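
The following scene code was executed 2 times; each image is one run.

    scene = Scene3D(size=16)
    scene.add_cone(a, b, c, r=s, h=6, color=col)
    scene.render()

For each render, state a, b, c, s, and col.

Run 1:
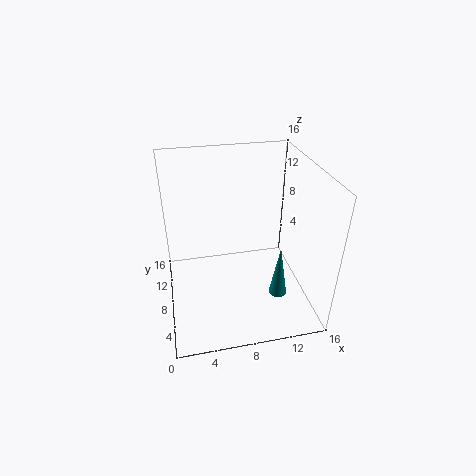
a = 12, b = 5, c = 2, s = 1, col = 'teal'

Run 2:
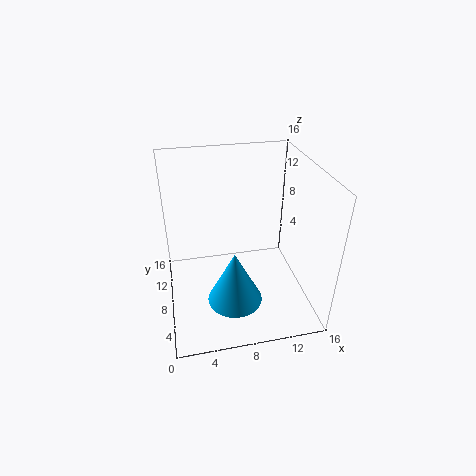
a = 7, b = 5, c = 2, s = 3, col = 'deepskyblue'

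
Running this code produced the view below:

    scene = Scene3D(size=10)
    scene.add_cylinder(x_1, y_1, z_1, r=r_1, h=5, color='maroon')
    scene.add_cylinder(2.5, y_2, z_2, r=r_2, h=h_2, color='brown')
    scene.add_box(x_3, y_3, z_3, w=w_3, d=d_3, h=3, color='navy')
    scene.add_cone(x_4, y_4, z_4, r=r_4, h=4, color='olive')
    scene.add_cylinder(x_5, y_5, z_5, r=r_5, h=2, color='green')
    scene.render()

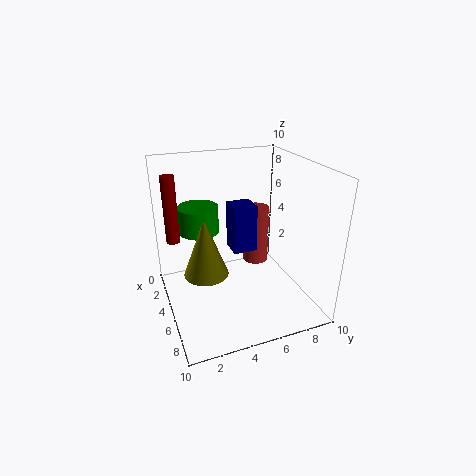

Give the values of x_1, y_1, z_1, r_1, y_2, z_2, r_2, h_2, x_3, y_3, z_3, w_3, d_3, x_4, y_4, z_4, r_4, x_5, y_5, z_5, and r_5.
x_1 = 2
y_1 = 1
z_1 = 4
r_1 = 0.5
y_2 = 7.5
z_2 = 1.5
r_2 = 1
h_2 = 4.5
x_3 = 5.5
y_3 = 4
z_3 = 5
w_3 = 1.5
d_3 = 1.5
x_4 = 5.5
y_4 = 2.5
z_4 = 3
r_4 = 1.5
x_5 = 2
y_5 = 3
z_5 = 4.5
r_5 = 1.5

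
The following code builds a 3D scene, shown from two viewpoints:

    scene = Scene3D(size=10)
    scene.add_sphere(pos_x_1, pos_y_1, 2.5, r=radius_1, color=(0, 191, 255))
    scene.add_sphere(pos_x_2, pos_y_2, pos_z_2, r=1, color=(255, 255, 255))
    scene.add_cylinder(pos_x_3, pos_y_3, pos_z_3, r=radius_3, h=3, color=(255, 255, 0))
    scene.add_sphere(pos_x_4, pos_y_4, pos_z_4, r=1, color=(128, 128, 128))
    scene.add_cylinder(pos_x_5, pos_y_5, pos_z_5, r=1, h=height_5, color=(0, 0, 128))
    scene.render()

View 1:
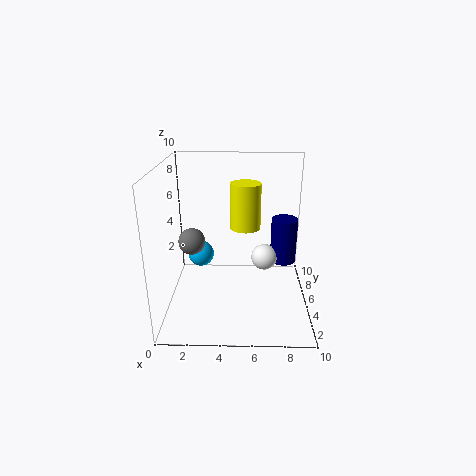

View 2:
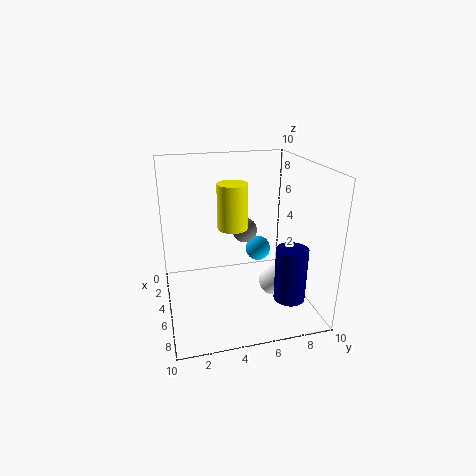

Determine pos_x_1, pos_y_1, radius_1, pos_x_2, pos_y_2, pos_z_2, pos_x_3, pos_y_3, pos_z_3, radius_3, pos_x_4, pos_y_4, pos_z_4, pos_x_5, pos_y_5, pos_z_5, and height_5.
pos_x_1 = 2, pos_y_1 = 7.5, radius_1 = 1, pos_x_2 = 7, pos_y_2 = 7, pos_z_2 = 2.5, pos_x_3 = 5.5, pos_y_3 = 4.5, pos_z_3 = 6, radius_3 = 1, pos_x_4 = 1.5, pos_y_4 = 6.5, pos_z_4 = 4, pos_x_5 = 8.5, pos_y_5 = 7.5, pos_z_5 = 2, height_5 = 3.5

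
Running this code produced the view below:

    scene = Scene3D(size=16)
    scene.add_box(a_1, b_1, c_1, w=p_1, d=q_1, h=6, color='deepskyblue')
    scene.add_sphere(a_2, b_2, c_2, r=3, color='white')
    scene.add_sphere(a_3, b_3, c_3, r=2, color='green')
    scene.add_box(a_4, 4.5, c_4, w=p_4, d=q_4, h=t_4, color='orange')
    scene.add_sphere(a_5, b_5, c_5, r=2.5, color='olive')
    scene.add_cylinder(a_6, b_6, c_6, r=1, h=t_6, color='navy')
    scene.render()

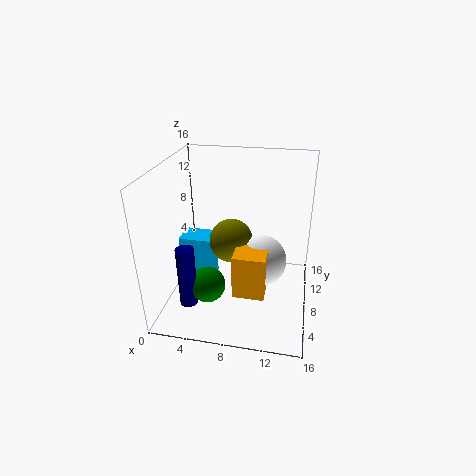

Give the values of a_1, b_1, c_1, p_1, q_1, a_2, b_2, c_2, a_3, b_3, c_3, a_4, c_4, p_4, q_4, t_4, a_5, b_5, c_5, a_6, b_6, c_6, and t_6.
a_1 = 0.5
b_1 = 9
c_1 = 0.5
p_1 = 4
q_1 = 3
a_2 = 10.5
b_2 = 8.5
c_2 = 5
a_3 = 5
b_3 = 5.5
c_3 = 3
a_4 = 8
c_4 = 2.5
p_4 = 3.5
q_4 = 4.5
t_4 = 5
a_5 = 7
b_5 = 9
c_5 = 7
a_6 = 3
b_6 = 4.5
c_6 = 1
t_6 = 7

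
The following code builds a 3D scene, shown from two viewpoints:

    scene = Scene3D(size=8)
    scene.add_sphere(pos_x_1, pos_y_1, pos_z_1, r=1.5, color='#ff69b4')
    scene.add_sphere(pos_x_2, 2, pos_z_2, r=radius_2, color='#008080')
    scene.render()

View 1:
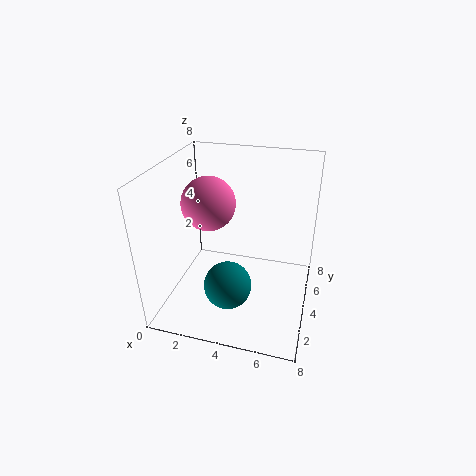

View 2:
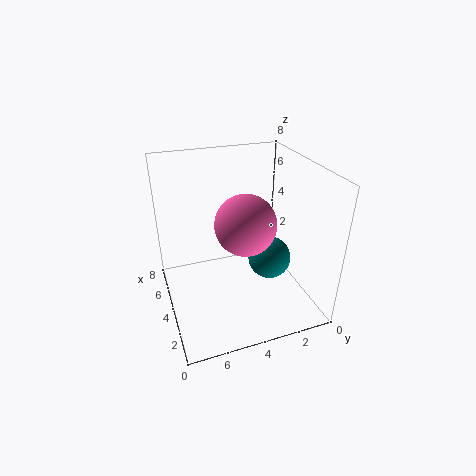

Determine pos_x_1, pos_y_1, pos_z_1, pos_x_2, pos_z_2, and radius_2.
pos_x_1 = 2.25, pos_y_1 = 4.25, pos_z_1 = 5.75, pos_x_2 = 4, pos_z_2 = 2.25, radius_2 = 1.25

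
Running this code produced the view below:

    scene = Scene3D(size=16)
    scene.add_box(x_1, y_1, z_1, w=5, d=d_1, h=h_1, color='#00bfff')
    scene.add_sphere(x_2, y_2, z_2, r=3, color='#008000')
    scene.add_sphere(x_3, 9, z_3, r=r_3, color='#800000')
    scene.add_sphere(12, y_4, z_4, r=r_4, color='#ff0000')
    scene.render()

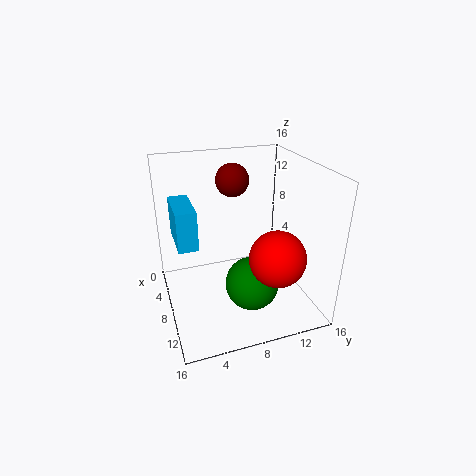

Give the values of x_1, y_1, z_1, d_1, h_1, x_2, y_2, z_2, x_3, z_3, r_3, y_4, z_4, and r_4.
x_1 = 6; y_1 = 1; z_1 = 9; d_1 = 2; h_1 = 4; x_2 = 10; y_2 = 9; z_2 = 3; x_3 = 3; z_3 = 13; r_3 = 2; y_4 = 11; z_4 = 7; r_4 = 3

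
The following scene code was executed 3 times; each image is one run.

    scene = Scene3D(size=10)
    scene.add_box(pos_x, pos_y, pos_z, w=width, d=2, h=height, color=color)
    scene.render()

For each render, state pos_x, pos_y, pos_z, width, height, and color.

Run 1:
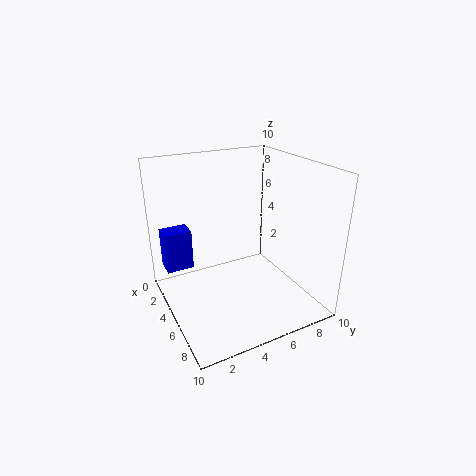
pos_x = 1, pos_y = 0.5, pos_z = 2, width = 1.5, height = 3, color = 'blue'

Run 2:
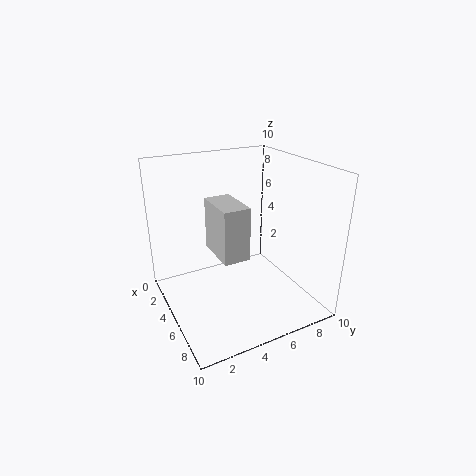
pos_x = 1.5, pos_y = 4, pos_z = 3, width = 3.5, height = 4, color = 'lightgray'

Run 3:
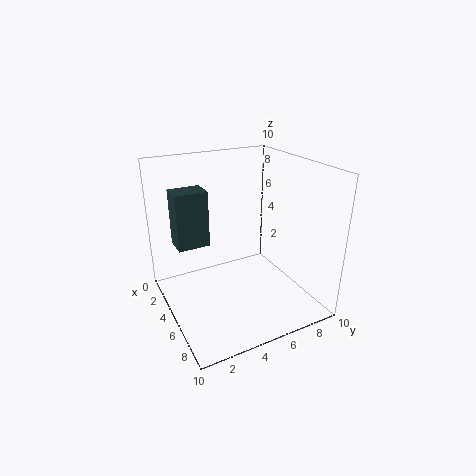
pos_x = 4.5, pos_y = 0.5, pos_z = 5.5, width = 1.5, height = 3.5, color = 'darkslategray'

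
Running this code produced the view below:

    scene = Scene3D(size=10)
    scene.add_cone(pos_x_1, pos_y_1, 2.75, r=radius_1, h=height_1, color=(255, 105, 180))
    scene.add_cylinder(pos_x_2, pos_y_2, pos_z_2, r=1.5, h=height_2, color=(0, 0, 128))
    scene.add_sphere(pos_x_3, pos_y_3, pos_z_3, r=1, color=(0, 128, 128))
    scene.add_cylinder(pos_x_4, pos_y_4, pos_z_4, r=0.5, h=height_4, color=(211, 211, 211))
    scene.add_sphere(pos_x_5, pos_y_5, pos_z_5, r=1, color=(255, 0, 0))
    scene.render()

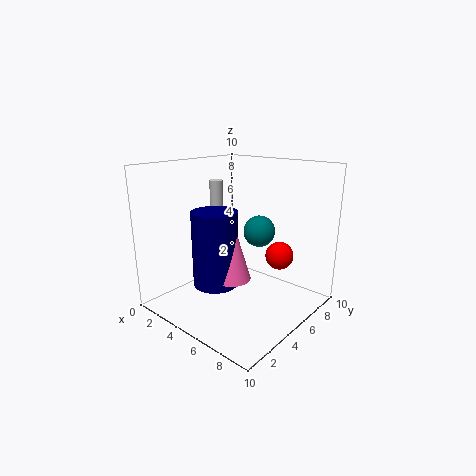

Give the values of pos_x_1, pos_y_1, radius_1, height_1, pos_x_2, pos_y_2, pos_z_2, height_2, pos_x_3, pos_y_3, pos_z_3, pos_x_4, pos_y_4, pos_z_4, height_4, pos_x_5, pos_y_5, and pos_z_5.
pos_x_1 = 5.75
pos_y_1 = 3.5
radius_1 = 1.25
height_1 = 4.25
pos_x_2 = 4.75
pos_y_2 = 3
pos_z_2 = 2.25
height_2 = 5
pos_x_3 = 7
pos_y_3 = 4.75
pos_z_3 = 6
pos_x_4 = 1.75
pos_y_4 = 6.25
pos_z_4 = 4.75
height_4 = 3.75
pos_x_5 = 7
pos_y_5 = 7.25
pos_z_5 = 3.5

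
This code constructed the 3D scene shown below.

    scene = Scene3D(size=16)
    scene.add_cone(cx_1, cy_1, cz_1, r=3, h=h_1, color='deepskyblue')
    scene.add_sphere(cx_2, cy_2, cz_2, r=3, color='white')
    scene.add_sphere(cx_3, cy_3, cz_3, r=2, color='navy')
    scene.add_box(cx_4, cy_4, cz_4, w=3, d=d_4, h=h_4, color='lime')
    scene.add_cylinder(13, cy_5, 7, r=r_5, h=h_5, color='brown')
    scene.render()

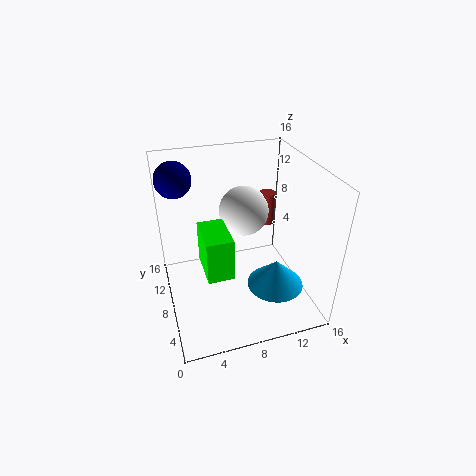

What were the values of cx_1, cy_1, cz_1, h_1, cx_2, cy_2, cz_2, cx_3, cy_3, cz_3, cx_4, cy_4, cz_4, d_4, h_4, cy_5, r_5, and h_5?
cx_1 = 11; cy_1 = 4; cz_1 = 4; h_1 = 3; cx_2 = 10; cy_2 = 12; cz_2 = 9; cx_3 = 2; cy_3 = 12; cz_3 = 14; cx_4 = 4; cy_4 = 6; cz_4 = 4; d_4 = 5; h_4 = 5; cy_5 = 12; r_5 = 1; h_5 = 4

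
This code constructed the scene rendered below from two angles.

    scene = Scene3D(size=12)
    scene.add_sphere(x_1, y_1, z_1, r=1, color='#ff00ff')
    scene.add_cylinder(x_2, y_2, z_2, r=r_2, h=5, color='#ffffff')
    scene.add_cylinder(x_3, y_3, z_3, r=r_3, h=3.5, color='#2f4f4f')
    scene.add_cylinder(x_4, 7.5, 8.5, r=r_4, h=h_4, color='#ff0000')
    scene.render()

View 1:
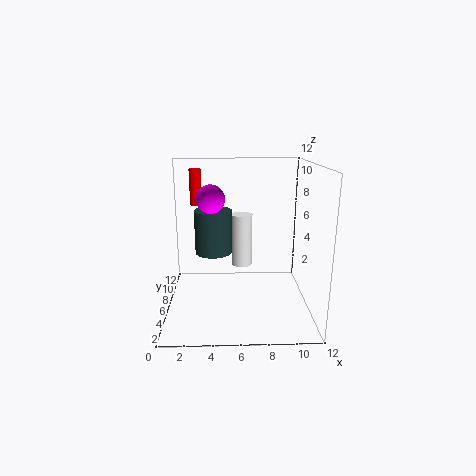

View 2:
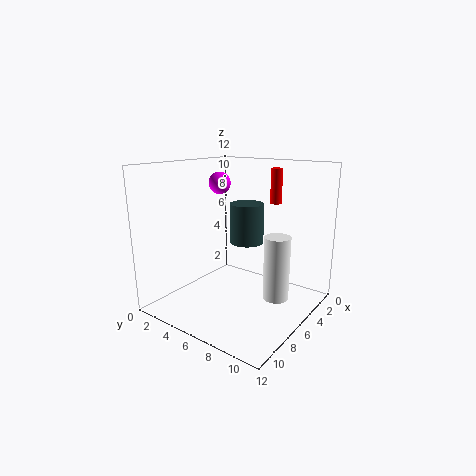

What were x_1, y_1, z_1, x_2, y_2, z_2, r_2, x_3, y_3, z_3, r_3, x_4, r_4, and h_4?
x_1 = 4
y_1 = 2.5
z_1 = 10
x_2 = 6.5
y_2 = 10
z_2 = 2
r_2 = 1
x_3 = 4
y_3 = 5.5
z_3 = 5
r_3 = 1.5
x_4 = 2.5
r_4 = 0.5
h_4 = 3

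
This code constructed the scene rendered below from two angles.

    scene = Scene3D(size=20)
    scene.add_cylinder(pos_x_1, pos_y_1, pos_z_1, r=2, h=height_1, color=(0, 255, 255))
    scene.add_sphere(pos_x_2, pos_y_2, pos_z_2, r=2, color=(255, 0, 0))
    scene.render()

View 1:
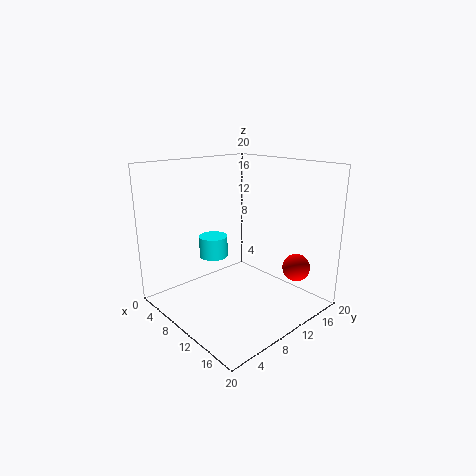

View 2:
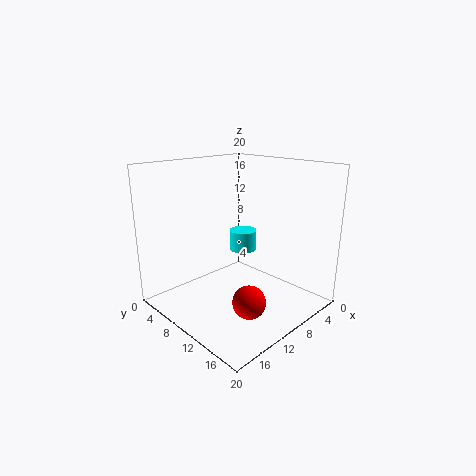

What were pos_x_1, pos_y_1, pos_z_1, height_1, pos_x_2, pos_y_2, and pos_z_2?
pos_x_1 = 7; pos_y_1 = 8; pos_z_1 = 7; height_1 = 3; pos_x_2 = 15; pos_y_2 = 17; pos_z_2 = 5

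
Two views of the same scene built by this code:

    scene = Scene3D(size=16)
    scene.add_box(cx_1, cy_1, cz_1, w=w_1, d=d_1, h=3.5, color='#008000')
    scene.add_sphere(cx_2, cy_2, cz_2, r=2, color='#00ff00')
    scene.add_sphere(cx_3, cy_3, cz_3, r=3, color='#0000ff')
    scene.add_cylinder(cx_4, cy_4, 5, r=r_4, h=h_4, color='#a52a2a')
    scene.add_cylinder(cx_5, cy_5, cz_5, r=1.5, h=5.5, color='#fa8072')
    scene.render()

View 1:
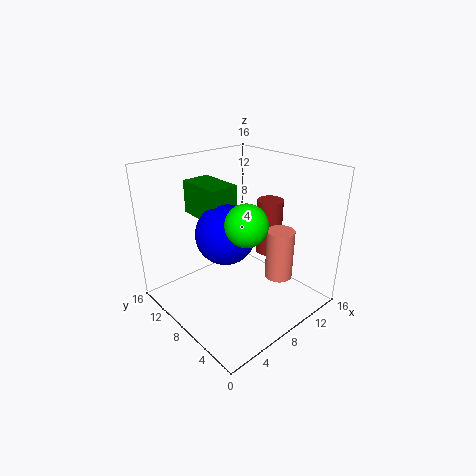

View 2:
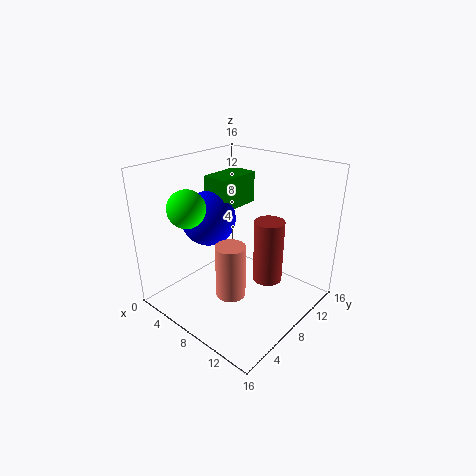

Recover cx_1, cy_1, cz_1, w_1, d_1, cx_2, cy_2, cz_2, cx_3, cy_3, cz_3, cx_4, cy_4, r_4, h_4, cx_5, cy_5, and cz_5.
cx_1 = 4
cy_1 = 7
cz_1 = 11
w_1 = 3
d_1 = 5
cx_2 = 5
cy_2 = 3.5
cz_2 = 12
cx_3 = 5
cy_3 = 6.5
cz_3 = 10
cx_4 = 12.5
cy_4 = 7.5
r_4 = 1.5
h_4 = 6.5
cx_5 = 10.5
cy_5 = 4
cz_5 = 4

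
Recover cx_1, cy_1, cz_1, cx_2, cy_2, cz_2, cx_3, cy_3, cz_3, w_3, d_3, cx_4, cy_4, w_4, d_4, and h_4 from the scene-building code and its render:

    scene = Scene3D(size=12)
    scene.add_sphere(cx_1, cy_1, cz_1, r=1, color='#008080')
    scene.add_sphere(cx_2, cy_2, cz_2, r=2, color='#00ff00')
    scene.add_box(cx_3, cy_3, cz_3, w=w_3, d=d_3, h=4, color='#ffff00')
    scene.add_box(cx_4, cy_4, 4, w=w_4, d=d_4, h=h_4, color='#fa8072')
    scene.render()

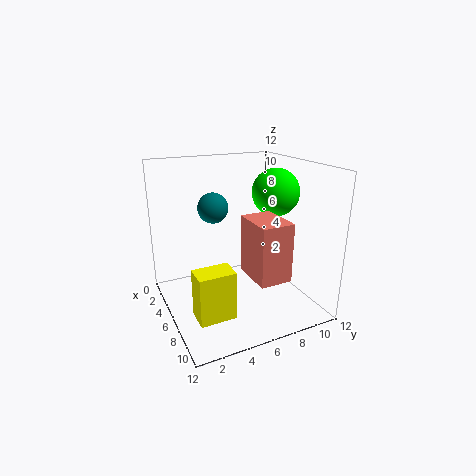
cx_1 = 9.5
cy_1 = 2.5
cz_1 = 10
cx_2 = 6
cy_2 = 9.5
cz_2 = 9.5
cx_3 = 7
cy_3 = 1.5
cz_3 = 0.5
w_3 = 2
d_3 = 3
cx_4 = 7.5
cy_4 = 5.5
w_4 = 3.5
d_4 = 2.5
h_4 = 4.5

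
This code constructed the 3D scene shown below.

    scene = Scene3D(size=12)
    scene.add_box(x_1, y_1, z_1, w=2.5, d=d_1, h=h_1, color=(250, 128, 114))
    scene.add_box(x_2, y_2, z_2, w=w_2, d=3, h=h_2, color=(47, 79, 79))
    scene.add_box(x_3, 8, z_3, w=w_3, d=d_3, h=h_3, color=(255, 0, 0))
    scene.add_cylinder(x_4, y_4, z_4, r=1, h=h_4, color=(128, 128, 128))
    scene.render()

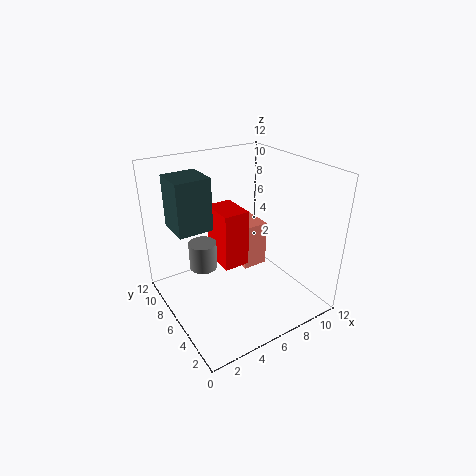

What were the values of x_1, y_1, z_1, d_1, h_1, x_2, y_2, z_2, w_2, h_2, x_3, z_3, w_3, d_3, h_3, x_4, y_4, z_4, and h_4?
x_1 = 8.5; y_1 = 8.5; z_1 = 0.5; d_1 = 3; h_1 = 4.5; x_2 = 1.5; y_2 = 7.5; z_2 = 6.5; w_2 = 3; h_2 = 4.5; x_3 = 6; z_3 = 1.5; w_3 = 2.5; d_3 = 3.5; h_3 = 5.5; x_4 = 2; y_4 = 4.5; z_4 = 5.5; h_4 = 2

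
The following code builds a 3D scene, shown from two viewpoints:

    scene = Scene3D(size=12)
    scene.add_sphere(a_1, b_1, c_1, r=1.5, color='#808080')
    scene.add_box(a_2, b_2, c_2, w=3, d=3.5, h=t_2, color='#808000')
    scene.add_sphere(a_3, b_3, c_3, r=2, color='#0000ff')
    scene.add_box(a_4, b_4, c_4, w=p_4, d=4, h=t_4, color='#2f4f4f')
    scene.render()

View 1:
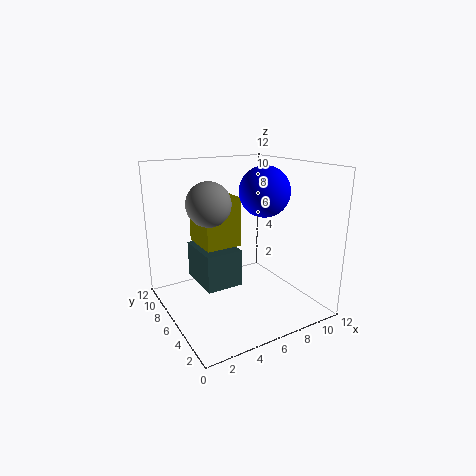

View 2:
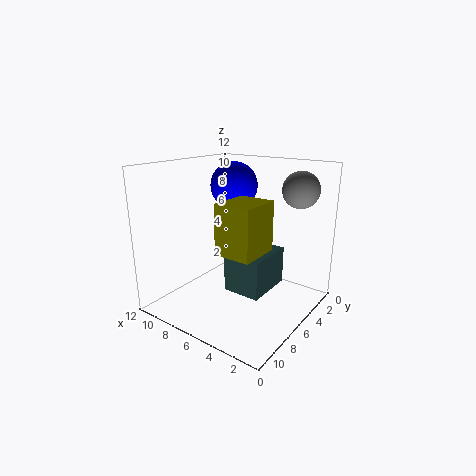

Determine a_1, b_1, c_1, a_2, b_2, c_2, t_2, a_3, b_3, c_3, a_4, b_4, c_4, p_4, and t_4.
a_1 = 2
b_1 = 3
c_1 = 10
a_2 = 3
b_2 = 5.5
c_2 = 5.5
t_2 = 4
a_3 = 7.5
b_3 = 4.5
c_3 = 10
a_4 = 2.5
b_4 = 4.5
c_4 = 2.5
p_4 = 3
t_4 = 3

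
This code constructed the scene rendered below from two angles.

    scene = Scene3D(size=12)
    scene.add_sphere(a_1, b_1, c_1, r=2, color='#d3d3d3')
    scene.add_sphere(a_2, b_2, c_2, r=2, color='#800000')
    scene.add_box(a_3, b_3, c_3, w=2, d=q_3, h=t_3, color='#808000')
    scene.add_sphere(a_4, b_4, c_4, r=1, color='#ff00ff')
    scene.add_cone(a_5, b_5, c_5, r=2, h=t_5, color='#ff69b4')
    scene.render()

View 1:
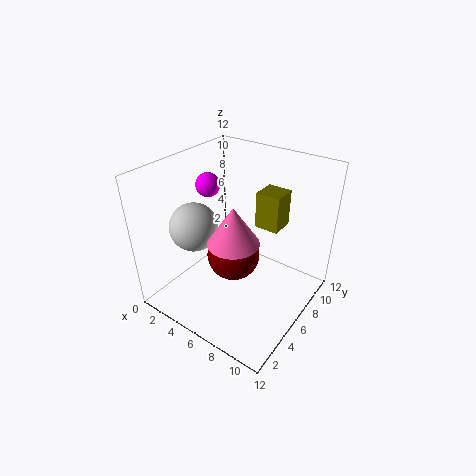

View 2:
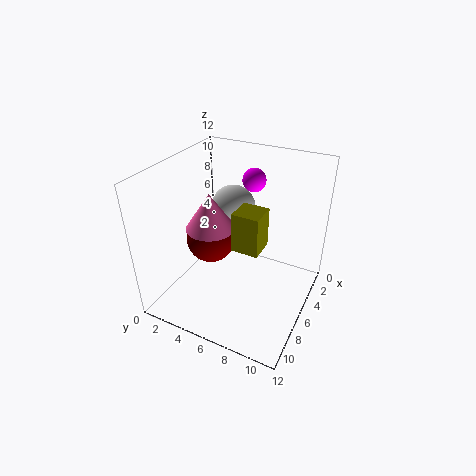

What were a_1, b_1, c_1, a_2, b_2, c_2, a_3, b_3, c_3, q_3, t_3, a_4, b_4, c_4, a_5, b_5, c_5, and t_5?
a_1 = 3, b_1 = 4, c_1 = 7, a_2 = 7, b_2 = 4, c_2 = 6, a_3 = 7, b_3 = 7, c_3 = 7, q_3 = 2, t_3 = 3, a_4 = 3, b_4 = 6, c_4 = 10, a_5 = 7, b_5 = 4, c_5 = 7, t_5 = 3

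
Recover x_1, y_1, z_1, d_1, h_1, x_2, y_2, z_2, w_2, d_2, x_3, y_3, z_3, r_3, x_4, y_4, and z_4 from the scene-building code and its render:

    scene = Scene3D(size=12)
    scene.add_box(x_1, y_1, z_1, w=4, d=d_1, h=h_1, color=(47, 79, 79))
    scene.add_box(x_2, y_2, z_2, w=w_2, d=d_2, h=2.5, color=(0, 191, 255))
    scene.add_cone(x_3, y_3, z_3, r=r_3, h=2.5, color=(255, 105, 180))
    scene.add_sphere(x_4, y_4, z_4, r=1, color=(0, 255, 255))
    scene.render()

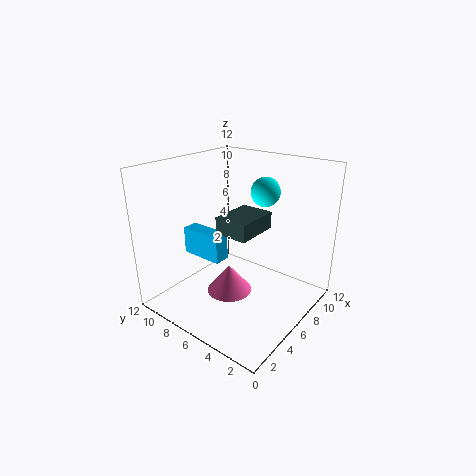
x_1 = 5.5; y_1 = 5; z_1 = 6; d_1 = 3; h_1 = 1.5; x_2 = 5.5; y_2 = 8; z_2 = 3; w_2 = 1.5; d_2 = 4; x_3 = 6; y_3 = 7; z_3 = 0.5; r_3 = 2; x_4 = 4.5; y_4 = 2.5; z_4 = 11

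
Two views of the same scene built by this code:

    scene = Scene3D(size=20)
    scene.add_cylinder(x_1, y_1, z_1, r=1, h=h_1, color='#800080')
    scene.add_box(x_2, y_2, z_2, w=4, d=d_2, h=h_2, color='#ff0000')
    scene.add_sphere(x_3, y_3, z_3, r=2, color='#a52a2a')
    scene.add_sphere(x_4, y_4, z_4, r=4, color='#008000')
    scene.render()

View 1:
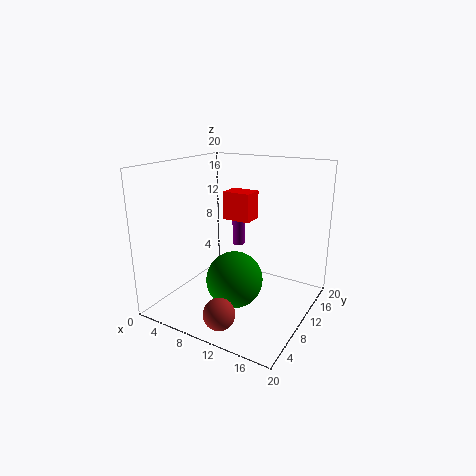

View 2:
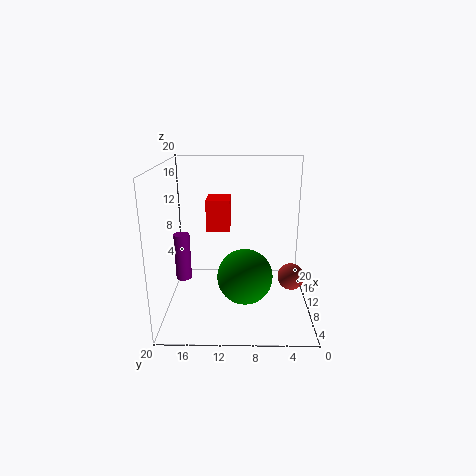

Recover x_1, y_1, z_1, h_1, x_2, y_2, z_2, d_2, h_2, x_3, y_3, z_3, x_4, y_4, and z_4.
x_1 = 6
y_1 = 17
z_1 = 6
h_1 = 6
x_2 = 7
y_2 = 11
z_2 = 12
d_2 = 3
h_2 = 4
x_3 = 12
y_3 = 2
z_3 = 3
x_4 = 10
y_4 = 9
z_4 = 4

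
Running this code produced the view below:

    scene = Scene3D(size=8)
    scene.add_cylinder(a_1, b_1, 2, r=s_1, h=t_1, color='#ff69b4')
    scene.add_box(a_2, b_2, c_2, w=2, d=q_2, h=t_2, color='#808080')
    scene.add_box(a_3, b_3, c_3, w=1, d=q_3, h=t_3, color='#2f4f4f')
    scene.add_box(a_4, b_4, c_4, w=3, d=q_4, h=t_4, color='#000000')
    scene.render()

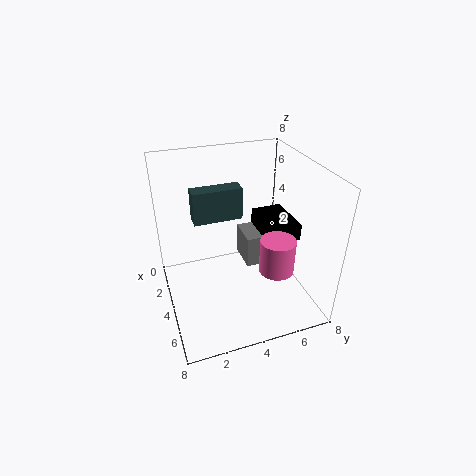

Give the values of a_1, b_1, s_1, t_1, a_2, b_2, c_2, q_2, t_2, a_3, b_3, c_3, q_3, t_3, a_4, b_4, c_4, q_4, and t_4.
a_1 = 5; b_1 = 6; s_1 = 1; t_1 = 2; a_2 = 1; b_2 = 5; c_2 = 1; q_2 = 2; t_2 = 2; a_3 = 1; b_3 = 2; c_3 = 4; q_3 = 3; t_3 = 2; a_4 = 1; b_4 = 6; c_4 = 3; q_4 = 2; t_4 = 1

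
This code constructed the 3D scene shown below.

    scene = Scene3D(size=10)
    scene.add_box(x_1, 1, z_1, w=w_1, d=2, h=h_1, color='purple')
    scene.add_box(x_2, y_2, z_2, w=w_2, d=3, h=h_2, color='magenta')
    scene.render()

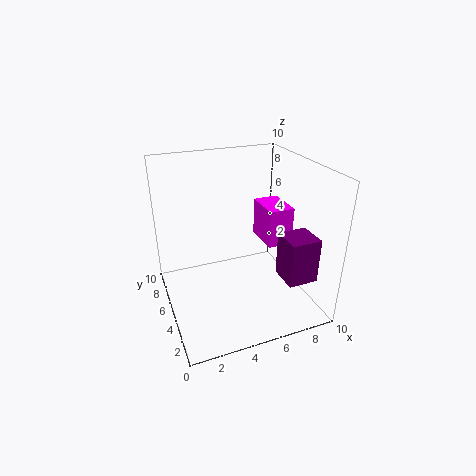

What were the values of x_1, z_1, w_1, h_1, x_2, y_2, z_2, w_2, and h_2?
x_1 = 7, z_1 = 3, w_1 = 2, h_1 = 3, x_2 = 8, y_2 = 6, z_2 = 3, w_2 = 2, h_2 = 3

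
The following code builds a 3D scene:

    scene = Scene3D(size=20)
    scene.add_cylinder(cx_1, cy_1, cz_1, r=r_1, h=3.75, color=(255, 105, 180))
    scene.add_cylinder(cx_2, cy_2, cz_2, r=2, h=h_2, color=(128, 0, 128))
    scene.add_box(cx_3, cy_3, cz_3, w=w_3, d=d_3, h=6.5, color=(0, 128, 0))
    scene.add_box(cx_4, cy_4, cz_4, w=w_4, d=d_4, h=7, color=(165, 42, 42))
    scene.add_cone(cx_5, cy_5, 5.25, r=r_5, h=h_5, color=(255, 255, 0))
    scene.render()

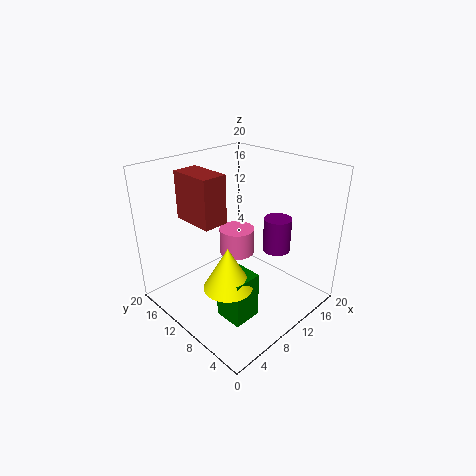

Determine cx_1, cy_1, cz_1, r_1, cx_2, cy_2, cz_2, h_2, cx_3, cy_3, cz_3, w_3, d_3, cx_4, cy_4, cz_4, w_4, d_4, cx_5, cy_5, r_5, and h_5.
cx_1 = 11.25; cy_1 = 11.5; cz_1 = 6.75; r_1 = 2.5; cx_2 = 15.5; cy_2 = 7.5; cz_2 = 7; h_2 = 5; cx_3 = 5; cy_3 = 5; cz_3 = 0.25; w_3 = 4; d_3 = 4; cx_4 = 6.25; cy_4 = 12.25; cz_4 = 11.5; w_4 = 3.75; d_4 = 6.5; cx_5 = 5.75; cy_5 = 7.5; r_5 = 3.25; h_5 = 5.75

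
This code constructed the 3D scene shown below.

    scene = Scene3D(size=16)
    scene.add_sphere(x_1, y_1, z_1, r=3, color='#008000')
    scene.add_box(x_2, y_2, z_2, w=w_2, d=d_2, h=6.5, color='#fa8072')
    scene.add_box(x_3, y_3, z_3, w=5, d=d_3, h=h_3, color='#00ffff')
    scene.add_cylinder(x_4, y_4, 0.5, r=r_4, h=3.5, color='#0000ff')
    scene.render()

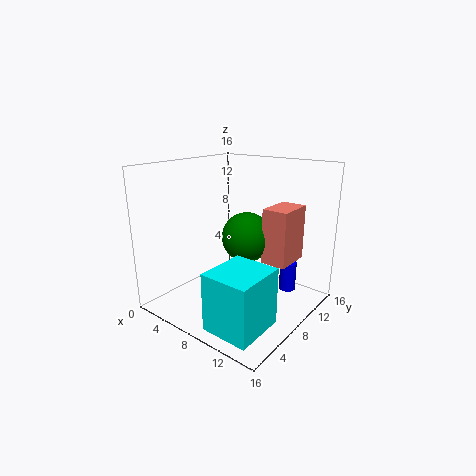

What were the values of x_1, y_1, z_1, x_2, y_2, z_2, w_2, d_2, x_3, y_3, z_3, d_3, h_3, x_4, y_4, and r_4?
x_1 = 7, y_1 = 11, z_1 = 7, x_2 = 9.5, y_2 = 10.5, z_2 = 4.5, w_2 = 3, d_2 = 4.5, x_3 = 9.5, y_3 = 0.5, z_3 = 1, d_3 = 5.5, h_3 = 6, x_4 = 11.5, y_4 = 13.5, r_4 = 1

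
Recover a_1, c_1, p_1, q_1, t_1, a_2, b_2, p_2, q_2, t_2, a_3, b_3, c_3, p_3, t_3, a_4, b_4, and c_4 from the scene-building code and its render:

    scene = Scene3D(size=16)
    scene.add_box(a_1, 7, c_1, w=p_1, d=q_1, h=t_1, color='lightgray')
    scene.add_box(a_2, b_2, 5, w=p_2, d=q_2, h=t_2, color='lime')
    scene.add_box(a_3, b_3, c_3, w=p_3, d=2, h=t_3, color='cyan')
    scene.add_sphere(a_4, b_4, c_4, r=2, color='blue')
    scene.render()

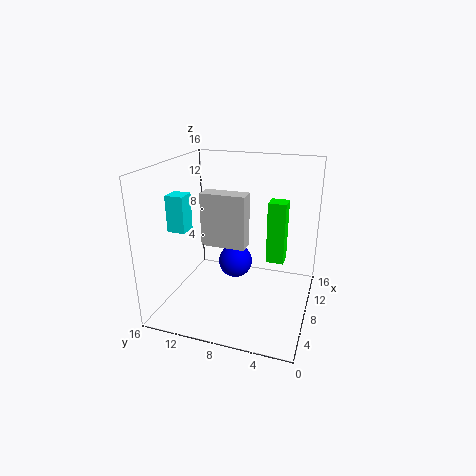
a_1 = 7; c_1 = 7; p_1 = 2; q_1 = 5; t_1 = 6; a_2 = 9; b_2 = 3; p_2 = 2; q_2 = 2; t_2 = 7; a_3 = 5; b_3 = 13; c_3 = 9; p_3 = 2; t_3 = 4; a_4 = 10; b_4 = 9; c_4 = 4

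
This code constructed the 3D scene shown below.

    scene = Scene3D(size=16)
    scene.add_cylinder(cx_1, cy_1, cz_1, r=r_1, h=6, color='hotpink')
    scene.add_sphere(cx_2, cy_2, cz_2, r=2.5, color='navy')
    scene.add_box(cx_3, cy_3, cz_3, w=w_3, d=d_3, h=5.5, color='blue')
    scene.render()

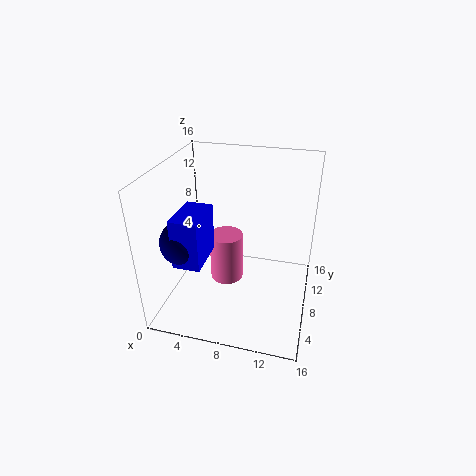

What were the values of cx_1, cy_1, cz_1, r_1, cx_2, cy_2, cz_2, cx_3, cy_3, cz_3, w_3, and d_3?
cx_1 = 6, cy_1 = 10, cz_1 = 1, r_1 = 2, cx_2 = 2.5, cy_2 = 5.5, cz_2 = 8, cx_3 = 2, cy_3 = 3.5, cz_3 = 6, w_3 = 3, d_3 = 5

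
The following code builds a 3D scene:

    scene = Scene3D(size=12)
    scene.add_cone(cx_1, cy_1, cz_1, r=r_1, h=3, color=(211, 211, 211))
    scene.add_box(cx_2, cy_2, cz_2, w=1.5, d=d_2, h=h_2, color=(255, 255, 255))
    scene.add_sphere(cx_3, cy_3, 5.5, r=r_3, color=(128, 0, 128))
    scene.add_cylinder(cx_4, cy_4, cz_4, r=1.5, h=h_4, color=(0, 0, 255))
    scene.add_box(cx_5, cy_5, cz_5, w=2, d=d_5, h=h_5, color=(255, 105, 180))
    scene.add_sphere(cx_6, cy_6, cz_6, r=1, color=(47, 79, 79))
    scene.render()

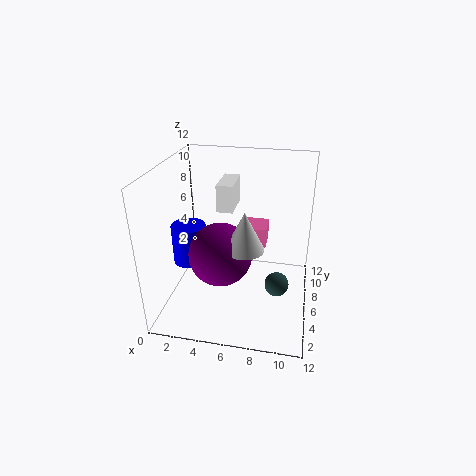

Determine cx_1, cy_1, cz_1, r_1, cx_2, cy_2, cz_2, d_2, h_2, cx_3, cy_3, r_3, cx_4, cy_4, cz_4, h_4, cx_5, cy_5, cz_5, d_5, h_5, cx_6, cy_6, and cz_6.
cx_1 = 7; cy_1 = 3.5; cz_1 = 6.5; r_1 = 1.5; cx_2 = 3.5; cy_2 = 8.5; cz_2 = 7; d_2 = 3.5; h_2 = 2.5; cx_3 = 5; cy_3 = 4; r_3 = 2.5; cx_4 = 1.5; cy_4 = 6.5; cz_4 = 3; h_4 = 3.5; cx_5 = 6.5; cy_5 = 4; cz_5 = 6.5; d_5 = 2; h_5 = 1.5; cx_6 = 9.5; cy_6 = 5; cz_6 = 2.5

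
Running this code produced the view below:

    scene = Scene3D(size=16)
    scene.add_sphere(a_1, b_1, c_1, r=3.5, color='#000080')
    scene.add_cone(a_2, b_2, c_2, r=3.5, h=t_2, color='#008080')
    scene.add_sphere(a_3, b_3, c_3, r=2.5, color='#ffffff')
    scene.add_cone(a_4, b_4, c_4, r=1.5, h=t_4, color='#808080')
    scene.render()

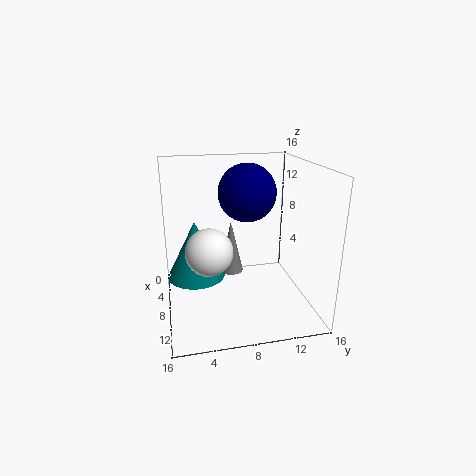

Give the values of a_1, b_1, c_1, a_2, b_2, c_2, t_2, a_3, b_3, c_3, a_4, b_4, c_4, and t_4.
a_1 = 4
b_1 = 10
c_1 = 12
a_2 = 4.5
b_2 = 3.5
c_2 = 2
t_2 = 7
a_3 = 10
b_3 = 4.5
c_3 = 7.5
a_4 = 4
b_4 = 8
c_4 = 2
t_4 = 6.5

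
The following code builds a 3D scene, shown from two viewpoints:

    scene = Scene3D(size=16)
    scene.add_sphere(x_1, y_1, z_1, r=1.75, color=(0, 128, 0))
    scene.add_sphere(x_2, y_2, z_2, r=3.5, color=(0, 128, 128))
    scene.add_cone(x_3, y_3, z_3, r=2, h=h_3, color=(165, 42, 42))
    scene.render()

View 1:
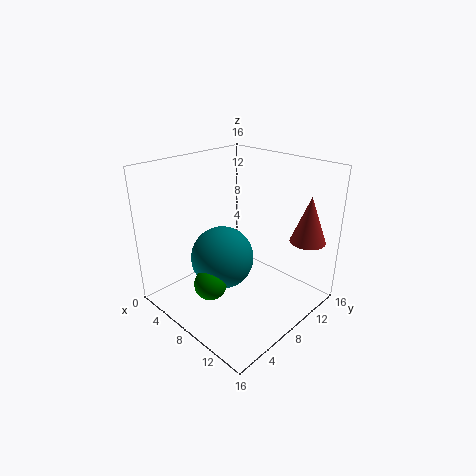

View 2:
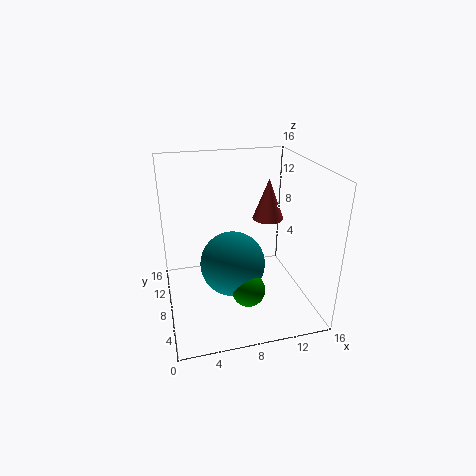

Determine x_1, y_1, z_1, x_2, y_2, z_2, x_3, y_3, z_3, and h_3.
x_1 = 8; y_1 = 3.75; z_1 = 4; x_2 = 7; y_2 = 6.5; z_2 = 5.75; x_3 = 13.5; y_3 = 13.5; z_3 = 7.5; h_3 = 5.25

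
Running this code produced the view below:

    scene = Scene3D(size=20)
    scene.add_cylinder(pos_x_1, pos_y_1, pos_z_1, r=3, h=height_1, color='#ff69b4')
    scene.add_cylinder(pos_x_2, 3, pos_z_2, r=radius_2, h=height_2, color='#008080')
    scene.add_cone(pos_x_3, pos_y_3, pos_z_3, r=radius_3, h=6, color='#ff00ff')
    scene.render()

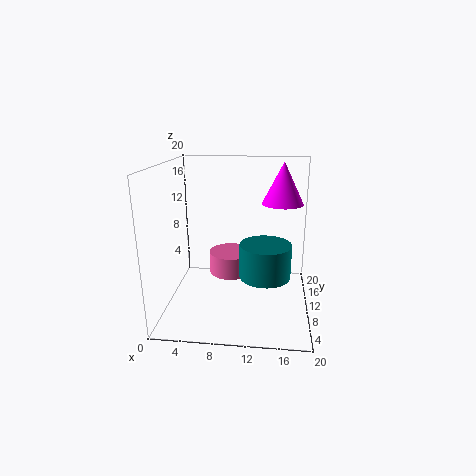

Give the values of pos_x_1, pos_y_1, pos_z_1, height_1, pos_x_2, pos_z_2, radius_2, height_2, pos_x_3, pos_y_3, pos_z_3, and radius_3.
pos_x_1 = 9, pos_y_1 = 10, pos_z_1 = 5, height_1 = 3, pos_x_2 = 14, pos_z_2 = 8, radius_2 = 3, height_2 = 4, pos_x_3 = 16, pos_y_3 = 14, pos_z_3 = 14, radius_3 = 3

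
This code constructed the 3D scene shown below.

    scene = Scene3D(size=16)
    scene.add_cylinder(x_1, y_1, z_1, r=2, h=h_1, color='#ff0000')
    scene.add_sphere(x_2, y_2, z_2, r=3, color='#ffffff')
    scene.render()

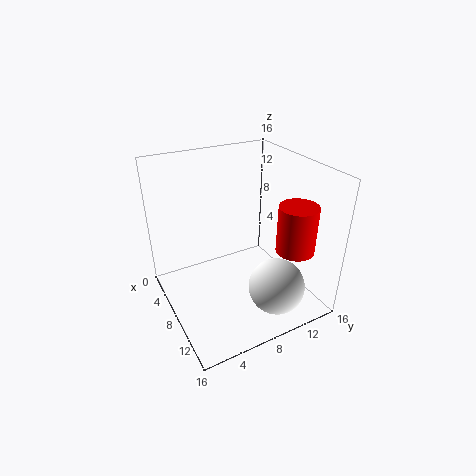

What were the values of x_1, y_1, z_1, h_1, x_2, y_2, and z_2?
x_1 = 13
y_1 = 12
z_1 = 8
h_1 = 5
x_2 = 13
y_2 = 10
z_2 = 4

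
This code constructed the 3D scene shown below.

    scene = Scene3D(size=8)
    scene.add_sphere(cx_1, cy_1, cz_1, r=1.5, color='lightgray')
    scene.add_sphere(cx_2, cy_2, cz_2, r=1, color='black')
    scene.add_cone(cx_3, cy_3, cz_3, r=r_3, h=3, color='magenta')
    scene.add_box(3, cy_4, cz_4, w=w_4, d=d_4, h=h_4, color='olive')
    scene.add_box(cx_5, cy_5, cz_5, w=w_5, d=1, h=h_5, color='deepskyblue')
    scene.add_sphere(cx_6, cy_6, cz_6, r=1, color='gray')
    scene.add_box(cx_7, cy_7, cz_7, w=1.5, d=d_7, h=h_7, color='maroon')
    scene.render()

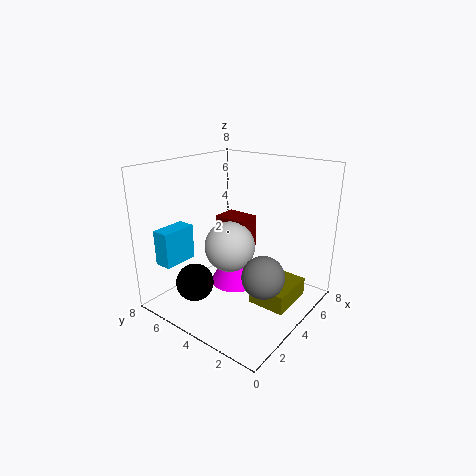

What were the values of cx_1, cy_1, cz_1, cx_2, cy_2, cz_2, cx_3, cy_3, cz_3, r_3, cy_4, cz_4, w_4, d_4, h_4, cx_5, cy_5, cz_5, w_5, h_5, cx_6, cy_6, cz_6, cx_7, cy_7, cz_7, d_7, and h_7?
cx_1 = 4.5
cy_1 = 5
cz_1 = 3
cx_2 = 1.5
cy_2 = 5
cz_2 = 2
cx_3 = 5
cy_3 = 5
cz_3 = 0.5
r_3 = 1.5
cy_4 = 0.5
cz_4 = 1
w_4 = 2.5
d_4 = 2
h_4 = 1
cx_5 = 1
cy_5 = 6.5
cz_5 = 2.5
w_5 = 2
h_5 = 2
cx_6 = 2
cy_6 = 1
cz_6 = 3.5
cx_7 = 5
cy_7 = 4.5
cz_7 = 2.5
d_7 = 2
h_7 = 2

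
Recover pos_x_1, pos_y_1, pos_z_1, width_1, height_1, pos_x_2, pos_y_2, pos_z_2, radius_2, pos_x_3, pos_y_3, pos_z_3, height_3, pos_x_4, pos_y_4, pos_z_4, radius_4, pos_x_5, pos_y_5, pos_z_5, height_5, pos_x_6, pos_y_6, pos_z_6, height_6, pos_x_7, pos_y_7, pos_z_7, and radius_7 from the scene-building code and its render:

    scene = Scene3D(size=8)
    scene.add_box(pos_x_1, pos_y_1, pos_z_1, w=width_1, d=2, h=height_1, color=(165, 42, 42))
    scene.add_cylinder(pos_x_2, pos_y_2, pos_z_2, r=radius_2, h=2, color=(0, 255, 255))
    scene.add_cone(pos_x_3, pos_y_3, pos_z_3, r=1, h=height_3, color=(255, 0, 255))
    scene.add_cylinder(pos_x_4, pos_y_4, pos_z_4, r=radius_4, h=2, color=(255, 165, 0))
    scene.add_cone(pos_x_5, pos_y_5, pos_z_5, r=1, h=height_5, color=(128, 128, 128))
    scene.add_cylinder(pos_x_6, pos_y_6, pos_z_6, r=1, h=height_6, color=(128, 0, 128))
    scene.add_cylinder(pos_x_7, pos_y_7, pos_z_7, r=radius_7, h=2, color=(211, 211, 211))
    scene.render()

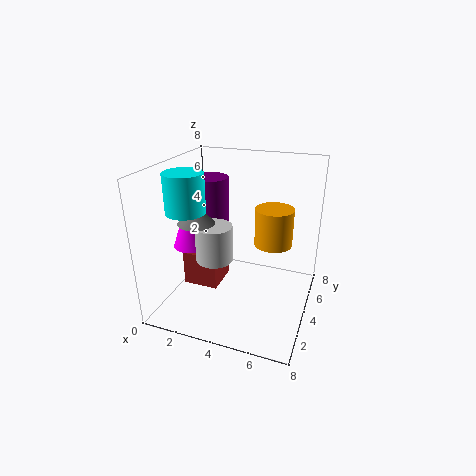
pos_x_1 = 1, pos_y_1 = 3, pos_z_1 = 1, width_1 = 2, height_1 = 2, pos_x_2 = 2, pos_y_2 = 2, pos_z_2 = 6, radius_2 = 1, pos_x_3 = 1, pos_y_3 = 4, pos_z_3 = 3, height_3 = 3, pos_x_4 = 6, pos_y_4 = 4, pos_z_4 = 4, radius_4 = 1, pos_x_5 = 2, pos_y_5 = 3, pos_z_5 = 5, height_5 = 1, pos_x_6 = 2, pos_y_6 = 5, pos_z_6 = 4, height_6 = 3, pos_x_7 = 3, pos_y_7 = 3, pos_z_7 = 3, radius_7 = 1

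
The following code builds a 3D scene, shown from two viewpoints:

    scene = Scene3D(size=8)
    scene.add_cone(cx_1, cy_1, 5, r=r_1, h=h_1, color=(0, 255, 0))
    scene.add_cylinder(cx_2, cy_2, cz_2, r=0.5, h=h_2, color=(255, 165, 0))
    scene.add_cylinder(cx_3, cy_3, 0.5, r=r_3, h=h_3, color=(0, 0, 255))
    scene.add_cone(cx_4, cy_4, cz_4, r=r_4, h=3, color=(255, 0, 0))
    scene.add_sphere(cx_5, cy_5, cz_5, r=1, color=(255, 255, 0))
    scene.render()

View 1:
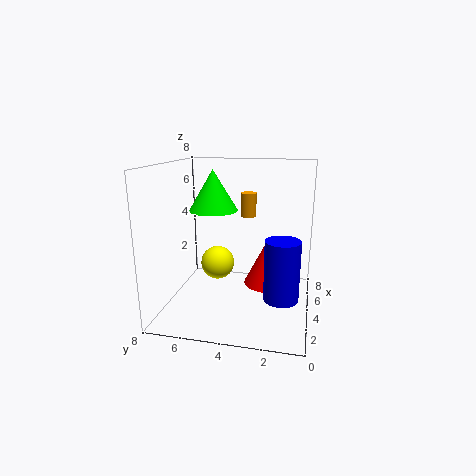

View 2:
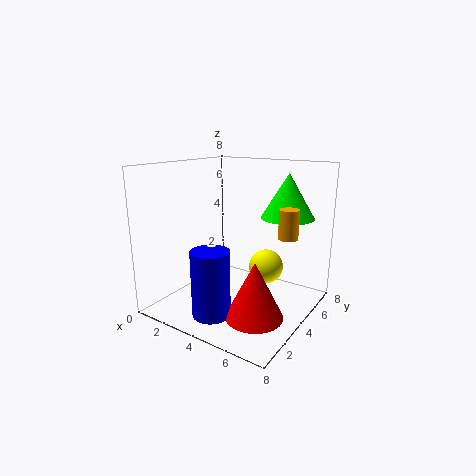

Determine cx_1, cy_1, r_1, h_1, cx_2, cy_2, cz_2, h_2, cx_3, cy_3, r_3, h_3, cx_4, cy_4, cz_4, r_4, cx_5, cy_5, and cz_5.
cx_1 = 6
cy_1 = 6
r_1 = 1.5
h_1 = 2.5
cx_2 = 7
cy_2 = 4
cz_2 = 4.5
h_2 = 1.5
cx_3 = 4
cy_3 = 1.5
r_3 = 1
h_3 = 3.5
cx_4 = 6
cy_4 = 2.5
cz_4 = 0.5
r_4 = 1.5
cx_5 = 5
cy_5 = 5.5
cz_5 = 2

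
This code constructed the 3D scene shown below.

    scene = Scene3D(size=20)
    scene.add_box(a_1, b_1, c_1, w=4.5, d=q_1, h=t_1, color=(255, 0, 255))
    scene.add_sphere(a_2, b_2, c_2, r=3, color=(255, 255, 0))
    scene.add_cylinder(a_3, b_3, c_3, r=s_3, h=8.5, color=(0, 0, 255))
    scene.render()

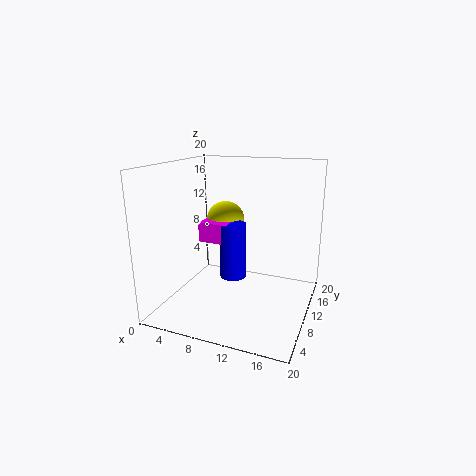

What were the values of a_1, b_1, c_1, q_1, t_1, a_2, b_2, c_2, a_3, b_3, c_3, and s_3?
a_1 = 3, b_1 = 11.5, c_1 = 8, q_1 = 3.5, t_1 = 3, a_2 = 5.5, b_2 = 16, c_2 = 10.5, a_3 = 8, b_3 = 13, c_3 = 2.5, s_3 = 2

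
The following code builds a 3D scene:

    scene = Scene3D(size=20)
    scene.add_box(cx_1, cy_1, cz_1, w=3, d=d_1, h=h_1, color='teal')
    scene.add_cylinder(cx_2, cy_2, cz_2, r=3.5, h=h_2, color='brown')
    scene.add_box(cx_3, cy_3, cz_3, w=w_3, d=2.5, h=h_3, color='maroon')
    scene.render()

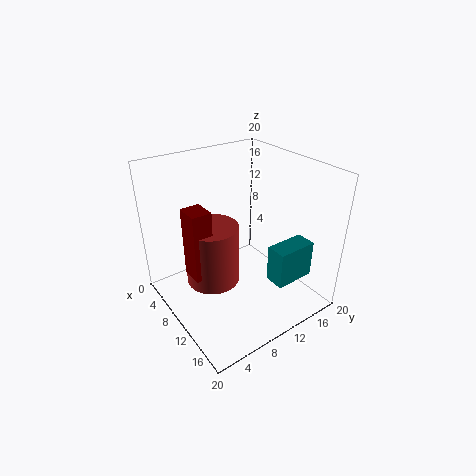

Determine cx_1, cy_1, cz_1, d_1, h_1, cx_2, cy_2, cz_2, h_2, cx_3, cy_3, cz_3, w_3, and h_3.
cx_1 = 12.5; cy_1 = 13.5; cz_1 = 3; d_1 = 6; h_1 = 5.5; cx_2 = 10.5; cy_2 = 5.5; cz_2 = 5.5; h_2 = 8; cx_3 = 9.5; cy_3 = 2; cz_3 = 7.5; w_3 = 3; h_3 = 9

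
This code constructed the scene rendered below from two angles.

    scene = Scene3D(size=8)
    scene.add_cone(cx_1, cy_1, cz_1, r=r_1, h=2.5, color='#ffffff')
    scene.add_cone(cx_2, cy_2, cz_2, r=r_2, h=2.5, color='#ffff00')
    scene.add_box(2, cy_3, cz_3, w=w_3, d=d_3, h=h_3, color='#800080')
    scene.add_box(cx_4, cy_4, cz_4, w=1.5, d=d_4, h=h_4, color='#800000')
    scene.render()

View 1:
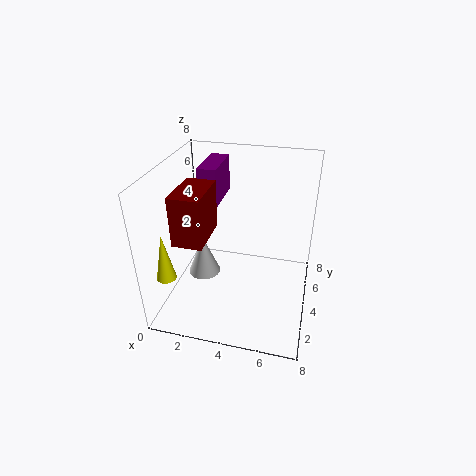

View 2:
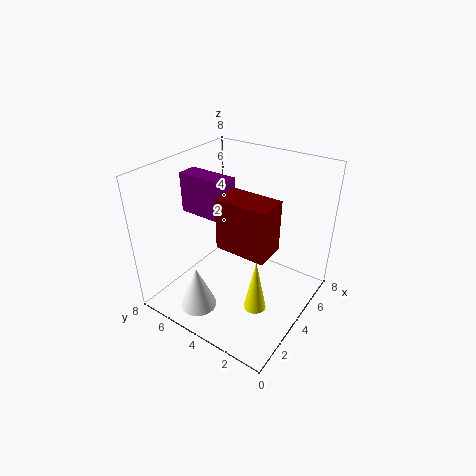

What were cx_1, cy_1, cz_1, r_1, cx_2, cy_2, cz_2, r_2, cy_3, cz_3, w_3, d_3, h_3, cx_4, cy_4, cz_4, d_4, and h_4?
cx_1 = 1.5, cy_1 = 5, cz_1 = 0.5, r_1 = 1, cx_2 = 1, cy_2 = 1, cz_2 = 3, r_2 = 0.5, cy_3 = 3.5, cz_3 = 6, w_3 = 1, d_3 = 2.5, h_3 = 2, cx_4 = 1.5, cy_4 = 1, cz_4 = 5, d_4 = 2.5, h_4 = 2.5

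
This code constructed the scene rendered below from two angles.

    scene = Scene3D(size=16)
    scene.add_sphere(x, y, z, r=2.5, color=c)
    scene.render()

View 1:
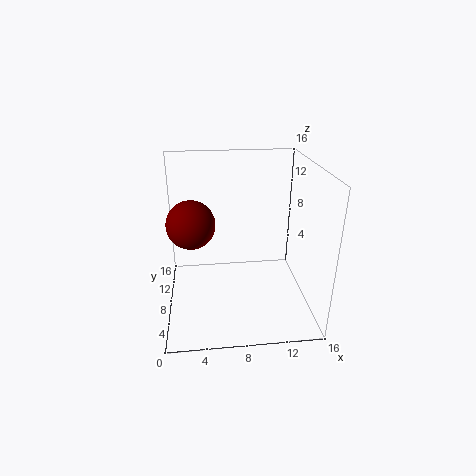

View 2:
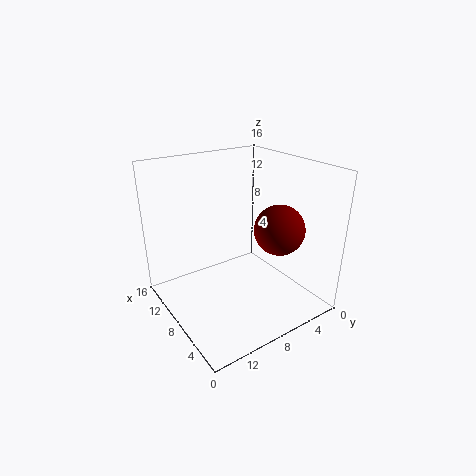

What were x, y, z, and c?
x = 3; y = 6.5; z = 10.5; c = 'maroon'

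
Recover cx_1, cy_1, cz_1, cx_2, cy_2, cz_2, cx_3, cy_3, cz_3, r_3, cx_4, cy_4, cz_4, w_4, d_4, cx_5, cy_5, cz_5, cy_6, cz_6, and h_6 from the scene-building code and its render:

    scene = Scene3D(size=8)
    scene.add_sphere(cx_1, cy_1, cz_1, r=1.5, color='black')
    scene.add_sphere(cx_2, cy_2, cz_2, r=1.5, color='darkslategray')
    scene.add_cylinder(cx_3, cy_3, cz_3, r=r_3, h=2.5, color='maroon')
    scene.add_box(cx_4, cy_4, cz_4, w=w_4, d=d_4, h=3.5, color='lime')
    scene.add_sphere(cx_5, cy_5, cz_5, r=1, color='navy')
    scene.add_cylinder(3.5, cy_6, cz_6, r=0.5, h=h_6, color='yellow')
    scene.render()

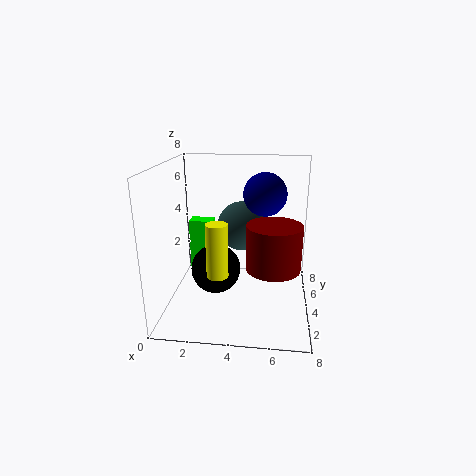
cx_1 = 2.5, cy_1 = 5, cz_1 = 1.5, cx_2 = 4, cy_2 = 6, cz_2 = 4, cx_3 = 6, cy_3 = 3.5, cz_3 = 2.5, r_3 = 1.5, cx_4 = 0.5, cy_4 = 6.5, cz_4 = 0.5, w_4 = 1.5, d_4 = 1, cx_5 = 5.5, cy_5 = 2, cz_5 = 7, cy_6 = 0.5, cz_6 = 3.5, h_6 = 2.5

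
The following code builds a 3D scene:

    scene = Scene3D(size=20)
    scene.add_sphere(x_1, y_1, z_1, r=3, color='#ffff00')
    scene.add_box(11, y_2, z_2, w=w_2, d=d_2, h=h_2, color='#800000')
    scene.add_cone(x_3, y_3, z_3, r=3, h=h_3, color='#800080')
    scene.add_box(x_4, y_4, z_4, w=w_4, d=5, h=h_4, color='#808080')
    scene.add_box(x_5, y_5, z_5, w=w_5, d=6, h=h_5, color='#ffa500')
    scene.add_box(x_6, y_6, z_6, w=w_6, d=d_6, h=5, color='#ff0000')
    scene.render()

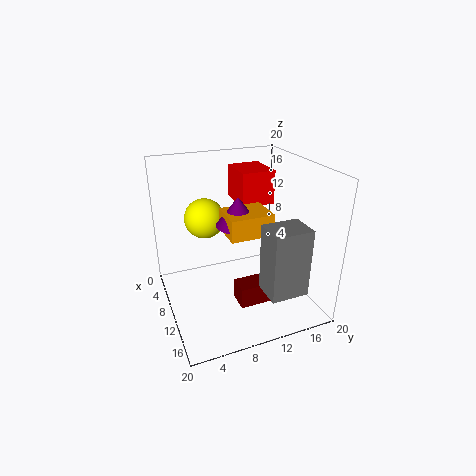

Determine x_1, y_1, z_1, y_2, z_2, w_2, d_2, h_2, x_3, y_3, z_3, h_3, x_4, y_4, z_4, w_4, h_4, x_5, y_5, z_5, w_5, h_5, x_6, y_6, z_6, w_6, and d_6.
x_1 = 4; y_1 = 7; z_1 = 11; y_2 = 9; z_2 = 1; w_2 = 3; d_2 = 7; h_2 = 3; x_3 = 10; y_3 = 10; z_3 = 12; h_3 = 4; x_4 = 15; y_4 = 11; z_4 = 5; w_4 = 4; h_4 = 9; x_5 = 8; y_5 = 8; z_5 = 11; w_5 = 5; h_5 = 3; x_6 = 1; y_6 = 12; z_6 = 13; w_6 = 6; d_6 = 5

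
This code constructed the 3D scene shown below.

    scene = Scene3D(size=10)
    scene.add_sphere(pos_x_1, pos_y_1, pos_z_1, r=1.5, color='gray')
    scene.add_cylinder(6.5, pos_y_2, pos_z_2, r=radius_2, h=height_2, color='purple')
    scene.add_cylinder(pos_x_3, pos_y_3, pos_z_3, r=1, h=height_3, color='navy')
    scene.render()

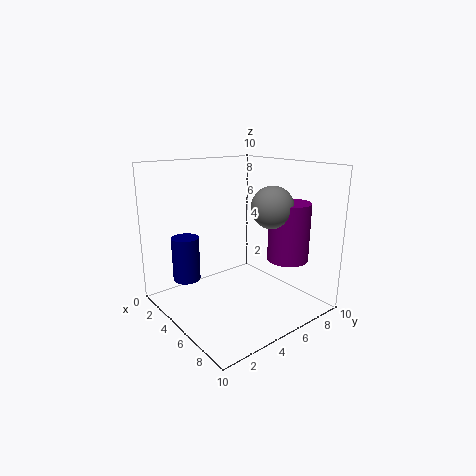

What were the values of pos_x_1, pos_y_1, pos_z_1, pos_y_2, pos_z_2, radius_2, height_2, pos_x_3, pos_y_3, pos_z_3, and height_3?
pos_x_1 = 6; pos_y_1 = 7.25; pos_z_1 = 7; pos_y_2 = 8.5; pos_z_2 = 3; radius_2 = 1.5; height_2 = 4.25; pos_x_3 = 2; pos_y_3 = 2.5; pos_z_3 = 1.5; height_3 = 3.25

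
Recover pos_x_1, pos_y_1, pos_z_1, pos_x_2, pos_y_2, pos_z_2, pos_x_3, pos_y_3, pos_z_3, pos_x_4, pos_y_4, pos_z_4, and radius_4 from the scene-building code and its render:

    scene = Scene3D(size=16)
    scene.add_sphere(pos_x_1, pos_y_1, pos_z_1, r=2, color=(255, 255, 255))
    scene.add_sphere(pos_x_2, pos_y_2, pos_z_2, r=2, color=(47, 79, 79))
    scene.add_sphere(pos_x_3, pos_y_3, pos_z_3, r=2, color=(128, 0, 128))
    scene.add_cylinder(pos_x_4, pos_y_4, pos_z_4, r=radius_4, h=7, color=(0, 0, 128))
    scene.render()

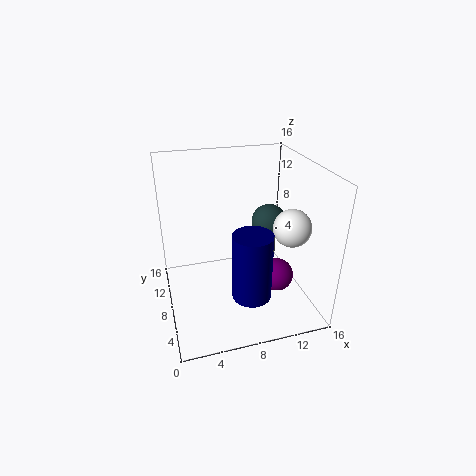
pos_x_1 = 13; pos_y_1 = 5; pos_z_1 = 10; pos_x_2 = 12; pos_y_2 = 9; pos_z_2 = 9; pos_x_3 = 13; pos_y_3 = 8; pos_z_3 = 2; pos_x_4 = 8; pos_y_4 = 3; pos_z_4 = 4; radius_4 = 2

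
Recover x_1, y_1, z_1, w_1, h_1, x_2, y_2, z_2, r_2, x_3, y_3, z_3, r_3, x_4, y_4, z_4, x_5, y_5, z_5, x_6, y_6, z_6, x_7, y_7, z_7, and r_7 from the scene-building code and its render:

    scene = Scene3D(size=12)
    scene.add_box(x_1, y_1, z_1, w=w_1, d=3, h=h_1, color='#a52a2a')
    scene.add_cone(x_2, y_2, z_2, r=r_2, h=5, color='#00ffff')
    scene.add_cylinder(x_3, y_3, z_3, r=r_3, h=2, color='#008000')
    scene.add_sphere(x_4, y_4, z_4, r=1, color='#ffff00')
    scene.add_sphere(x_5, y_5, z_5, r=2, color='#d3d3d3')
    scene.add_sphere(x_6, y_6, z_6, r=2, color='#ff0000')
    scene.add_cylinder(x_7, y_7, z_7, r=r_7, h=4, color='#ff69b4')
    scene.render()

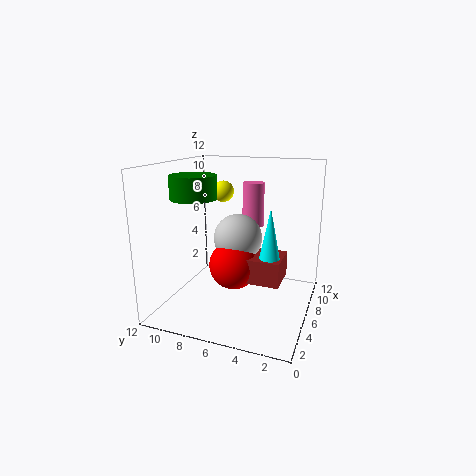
x_1 = 4
y_1 = 2
z_1 = 3
w_1 = 3
h_1 = 2
x_2 = 5
y_2 = 3
z_2 = 4
r_2 = 1
x_3 = 6
y_3 = 10
z_3 = 9
r_3 = 2
x_4 = 10
y_4 = 9
z_4 = 9
x_5 = 6
y_5 = 6
z_5 = 6
x_6 = 5
y_6 = 6
z_6 = 4
x_7 = 10
y_7 = 6
z_7 = 6
r_7 = 1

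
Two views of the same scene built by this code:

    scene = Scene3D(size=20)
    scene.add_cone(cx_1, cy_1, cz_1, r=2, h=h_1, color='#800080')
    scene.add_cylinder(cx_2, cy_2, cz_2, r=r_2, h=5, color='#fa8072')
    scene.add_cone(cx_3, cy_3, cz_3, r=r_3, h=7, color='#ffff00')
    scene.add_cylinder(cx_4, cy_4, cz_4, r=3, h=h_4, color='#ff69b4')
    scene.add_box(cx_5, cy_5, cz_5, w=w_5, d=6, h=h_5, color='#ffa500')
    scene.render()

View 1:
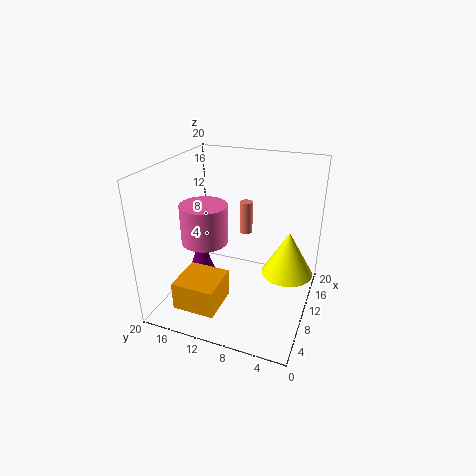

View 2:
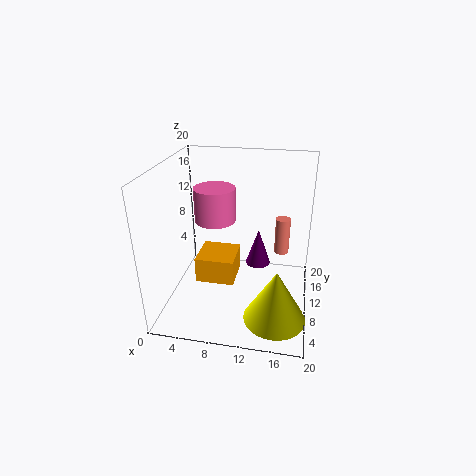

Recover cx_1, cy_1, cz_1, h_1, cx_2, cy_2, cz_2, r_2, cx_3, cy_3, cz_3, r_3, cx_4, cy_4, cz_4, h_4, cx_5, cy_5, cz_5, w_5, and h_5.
cx_1 = 12
cy_1 = 17
cz_1 = 2
h_1 = 6
cx_2 = 16
cy_2 = 11
cz_2 = 8
r_2 = 1
cx_3 = 16
cy_3 = 4
cz_3 = 2
r_3 = 4
cx_4 = 6
cy_4 = 13
cz_4 = 11
h_4 = 5
cx_5 = 3
cy_5 = 11
cz_5 = 1
w_5 = 6
h_5 = 4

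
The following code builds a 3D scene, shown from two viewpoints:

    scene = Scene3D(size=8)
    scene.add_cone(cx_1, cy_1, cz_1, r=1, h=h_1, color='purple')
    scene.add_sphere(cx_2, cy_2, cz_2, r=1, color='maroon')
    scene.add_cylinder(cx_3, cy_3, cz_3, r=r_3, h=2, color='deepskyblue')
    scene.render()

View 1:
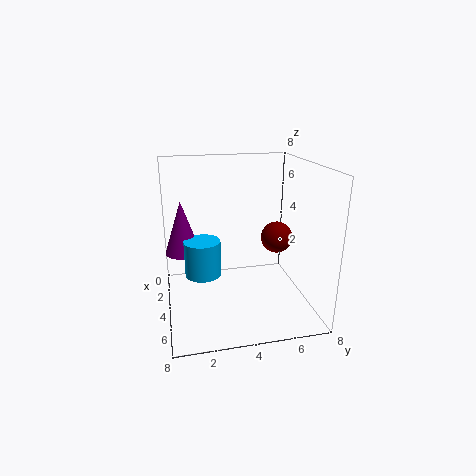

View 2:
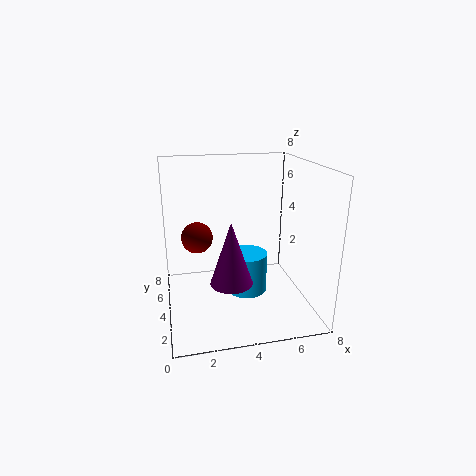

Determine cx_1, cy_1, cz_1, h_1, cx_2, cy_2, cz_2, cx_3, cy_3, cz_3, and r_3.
cx_1 = 3, cy_1 = 1, cz_1 = 3, h_1 = 3, cx_2 = 2, cy_2 = 7, cz_2 = 3, cx_3 = 4, cy_3 = 2, cz_3 = 2, r_3 = 1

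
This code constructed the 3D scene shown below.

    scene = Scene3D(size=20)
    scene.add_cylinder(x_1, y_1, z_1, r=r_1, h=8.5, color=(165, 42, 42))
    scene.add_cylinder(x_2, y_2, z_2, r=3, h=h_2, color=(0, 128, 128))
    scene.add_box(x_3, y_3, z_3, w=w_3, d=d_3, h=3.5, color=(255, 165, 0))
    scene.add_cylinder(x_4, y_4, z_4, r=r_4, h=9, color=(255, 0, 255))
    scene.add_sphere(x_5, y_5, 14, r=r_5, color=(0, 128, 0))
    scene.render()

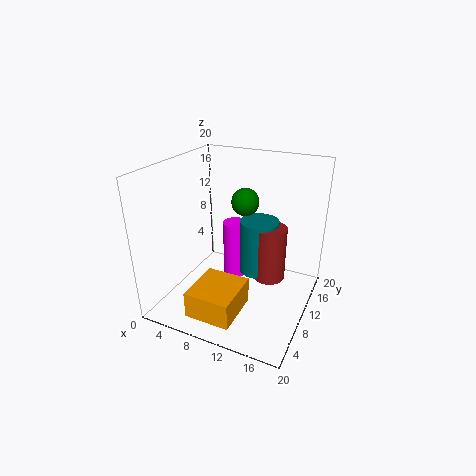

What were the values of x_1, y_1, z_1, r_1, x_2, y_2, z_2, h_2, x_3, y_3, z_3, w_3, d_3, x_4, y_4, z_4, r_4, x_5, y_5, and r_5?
x_1 = 13
y_1 = 15
z_1 = 1.5
r_1 = 2.5
x_2 = 11
y_2 = 15.5
z_2 = 2
h_2 = 8.5
x_3 = 7
y_3 = 0.5
z_3 = 2.5
w_3 = 6
d_3 = 6.5
x_4 = 7
y_4 = 15.5
z_4 = 0.5
r_4 = 2
x_5 = 9.5
y_5 = 13.5
r_5 = 2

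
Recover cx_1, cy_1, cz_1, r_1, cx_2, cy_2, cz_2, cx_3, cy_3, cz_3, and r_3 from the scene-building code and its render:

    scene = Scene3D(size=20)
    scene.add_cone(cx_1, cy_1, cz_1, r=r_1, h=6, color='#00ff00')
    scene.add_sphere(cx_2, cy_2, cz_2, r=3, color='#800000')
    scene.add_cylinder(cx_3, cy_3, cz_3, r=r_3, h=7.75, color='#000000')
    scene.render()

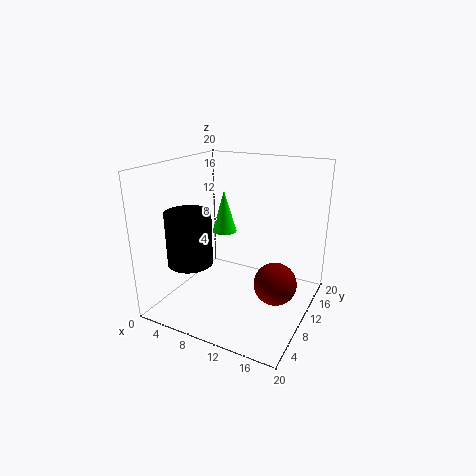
cx_1 = 7, cy_1 = 11.5, cz_1 = 10, r_1 = 1.75, cx_2 = 15.5, cy_2 = 10.75, cz_2 = 3.75, cx_3 = 3.5, cy_3 = 7.5, cz_3 = 5.75, r_3 = 3.25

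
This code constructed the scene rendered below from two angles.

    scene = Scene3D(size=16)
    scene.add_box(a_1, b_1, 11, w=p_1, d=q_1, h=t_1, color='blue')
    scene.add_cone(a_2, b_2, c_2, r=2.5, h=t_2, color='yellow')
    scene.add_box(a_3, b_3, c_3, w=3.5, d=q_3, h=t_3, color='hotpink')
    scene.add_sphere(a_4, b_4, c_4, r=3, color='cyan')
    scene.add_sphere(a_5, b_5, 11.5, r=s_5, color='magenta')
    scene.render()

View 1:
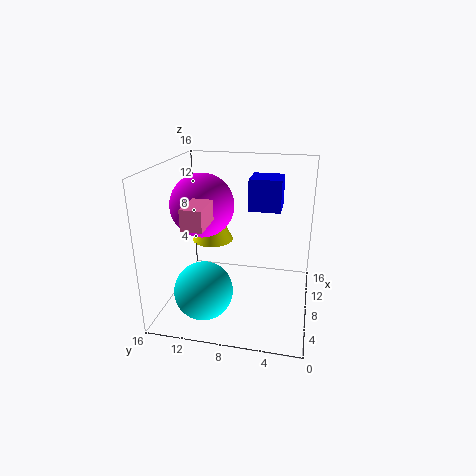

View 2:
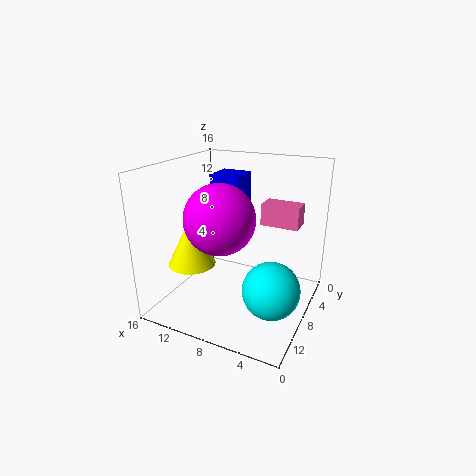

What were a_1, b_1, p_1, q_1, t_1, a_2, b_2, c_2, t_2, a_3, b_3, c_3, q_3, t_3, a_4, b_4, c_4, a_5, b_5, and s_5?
a_1 = 8.5; b_1 = 3.5; p_1 = 3.5; q_1 = 3.5; t_1 = 3.5; a_2 = 11.5; b_2 = 12; c_2 = 6; t_2 = 5; a_3 = 0.5; b_3 = 9.5; c_3 = 11.5; q_3 = 2; t_3 = 2; a_4 = 3; b_4 = 10.5; c_4 = 4; a_5 = 8; b_5 = 12; s_5 = 3.5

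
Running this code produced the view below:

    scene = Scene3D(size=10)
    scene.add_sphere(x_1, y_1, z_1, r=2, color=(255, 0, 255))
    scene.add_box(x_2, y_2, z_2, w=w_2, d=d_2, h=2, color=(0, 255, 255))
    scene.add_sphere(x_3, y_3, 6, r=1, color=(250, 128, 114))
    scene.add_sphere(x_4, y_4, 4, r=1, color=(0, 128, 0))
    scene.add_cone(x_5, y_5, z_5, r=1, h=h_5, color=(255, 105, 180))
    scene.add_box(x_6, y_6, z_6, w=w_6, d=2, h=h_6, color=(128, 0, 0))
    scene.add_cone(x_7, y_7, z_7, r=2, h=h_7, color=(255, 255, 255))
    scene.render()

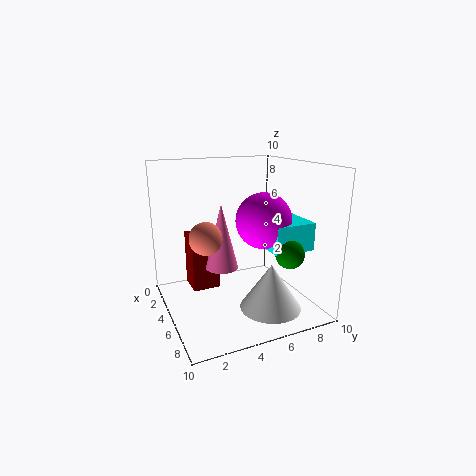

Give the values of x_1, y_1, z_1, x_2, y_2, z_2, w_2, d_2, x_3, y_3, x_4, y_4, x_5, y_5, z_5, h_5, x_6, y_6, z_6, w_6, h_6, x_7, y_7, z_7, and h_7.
x_1 = 5; y_1 = 7; z_1 = 6; x_2 = 4; y_2 = 7; z_2 = 4; w_2 = 3; d_2 = 3; x_3 = 7; y_3 = 2; x_4 = 7; y_4 = 8; x_5 = 7; y_5 = 3; z_5 = 4; h_5 = 4; x_6 = 2; y_6 = 2; z_6 = 1; w_6 = 2; h_6 = 4; x_7 = 8; y_7 = 6; z_7 = 1; h_7 = 3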